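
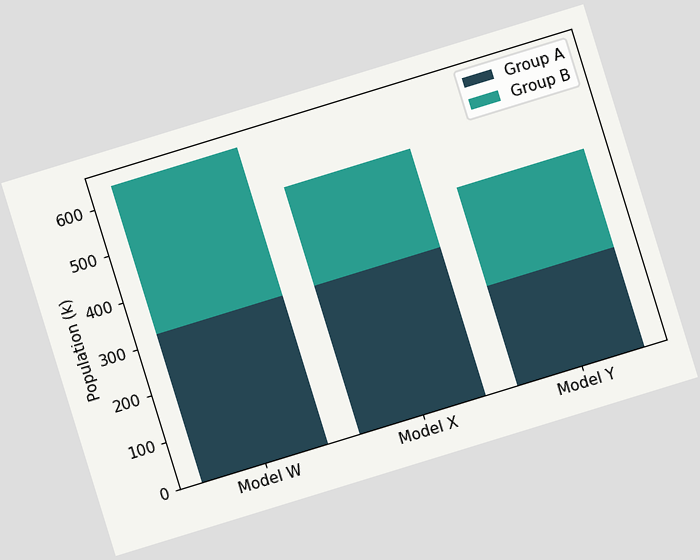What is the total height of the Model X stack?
The chart is tilted about 17° counter-clockwise. The Model X stack's top reaches 530k on the y-axis.

530k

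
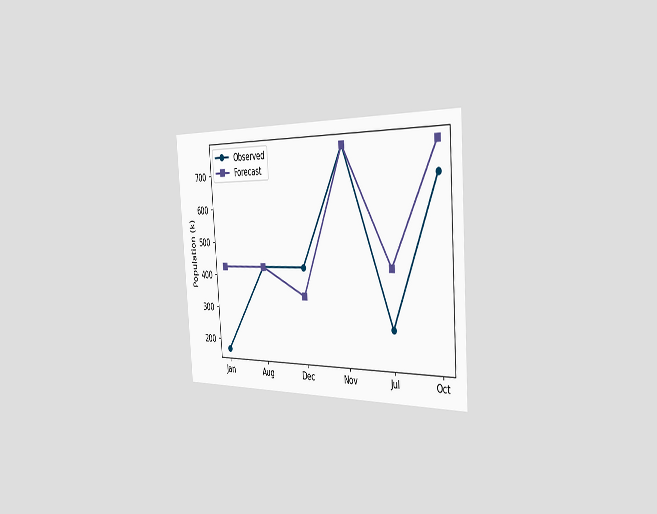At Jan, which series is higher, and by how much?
The chart is tilted about 4° counter-clockwise and viewed slightly from the right. At Jan, Forecast sits above the other line by 255k.

Forecast, by 255k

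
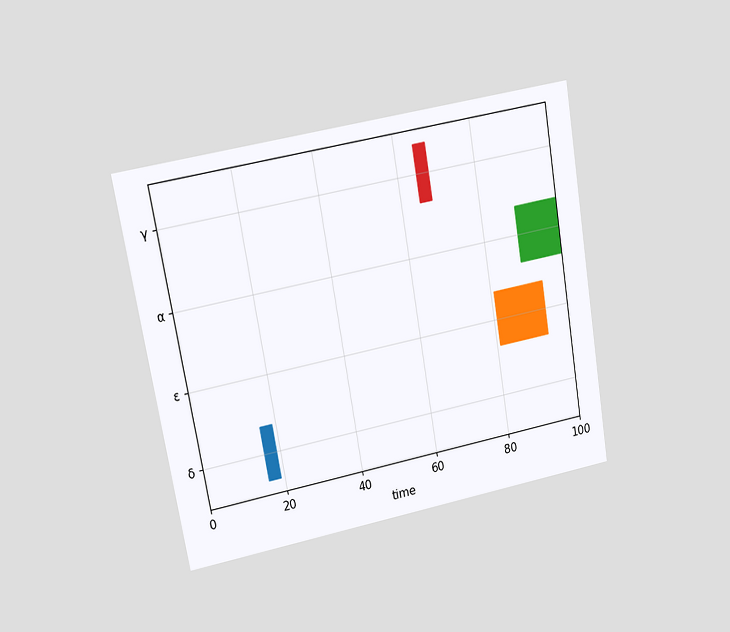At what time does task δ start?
The chart is tilted about 10° counter-clockwise and viewed at a slight angle. The δ bar begins at t=16.

16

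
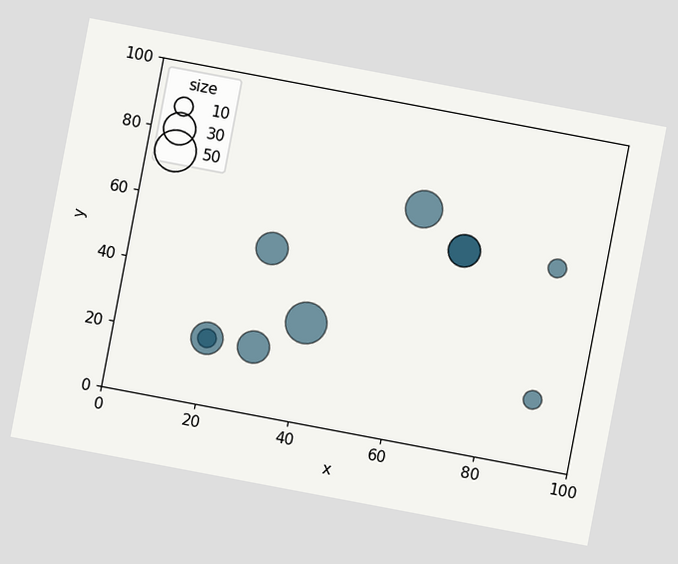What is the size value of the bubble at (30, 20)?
30

The chart is tilted about 11° clockwise. Matching the bubble at (30, 20) against the size legend gives 30.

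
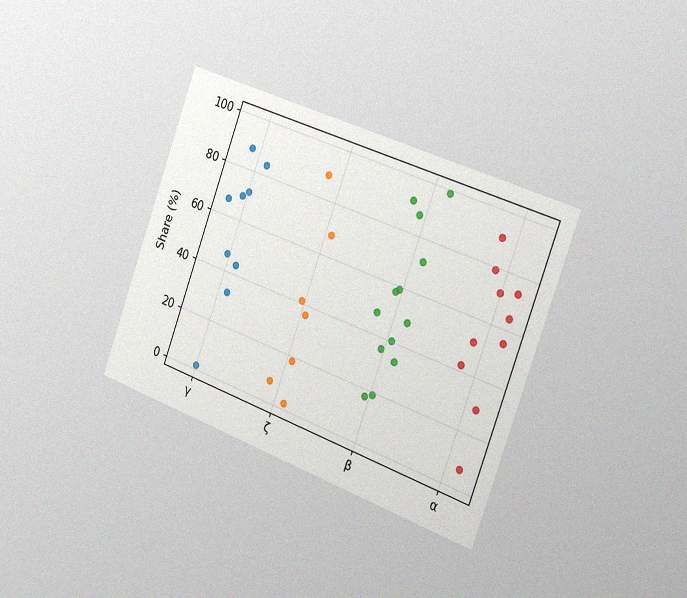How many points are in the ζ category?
The chart is tilted about 20° clockwise and viewed slightly from the right, with some photo noise. Counting the markers in the ζ column gives 7.

7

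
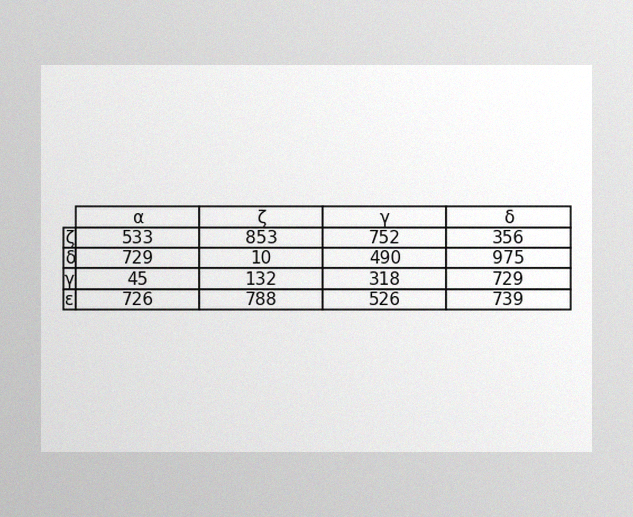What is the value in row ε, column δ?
739

The image has some photo noise and uneven lighting. The (ε, δ) cell reads 739.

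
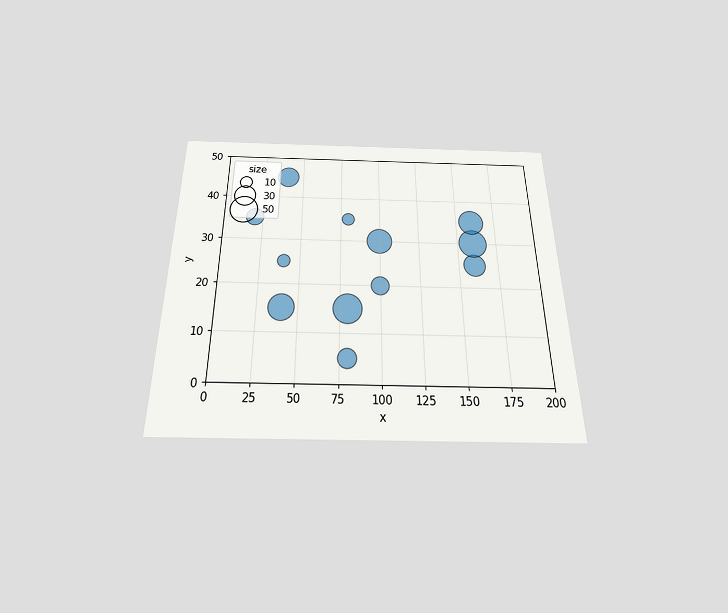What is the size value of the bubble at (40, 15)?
The chart is viewed slightly from below. Matching the bubble at (40, 15) against the size legend gives 40.

40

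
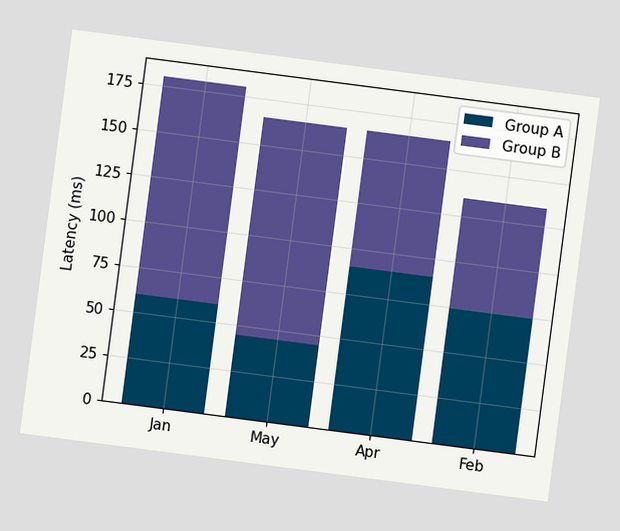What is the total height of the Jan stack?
180ms

The chart is tilted about 7° clockwise. The Jan stack's top reaches 180ms on the y-axis.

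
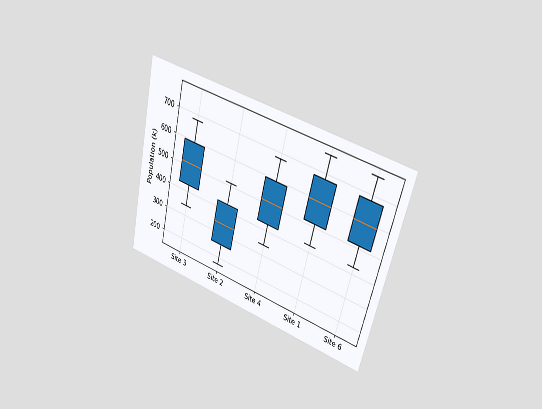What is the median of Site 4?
The chart is tilted about 14° clockwise and viewed slightly from the right. The median line in the Site 4 box sits at 510k.

510k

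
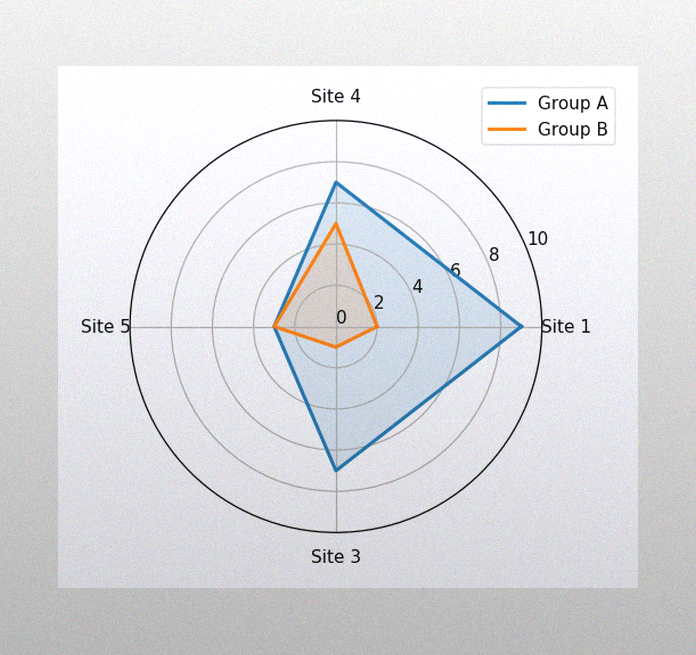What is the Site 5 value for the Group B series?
The image has some photo noise and uneven lighting. On the Site 5 axis, Group B reaches 3.

3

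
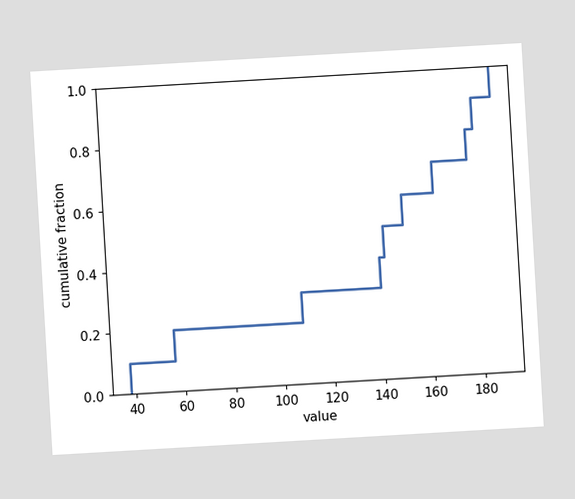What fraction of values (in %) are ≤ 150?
60%

The chart is tilted about 3° counter-clockwise. At x=150 the ECDF step is at 60%.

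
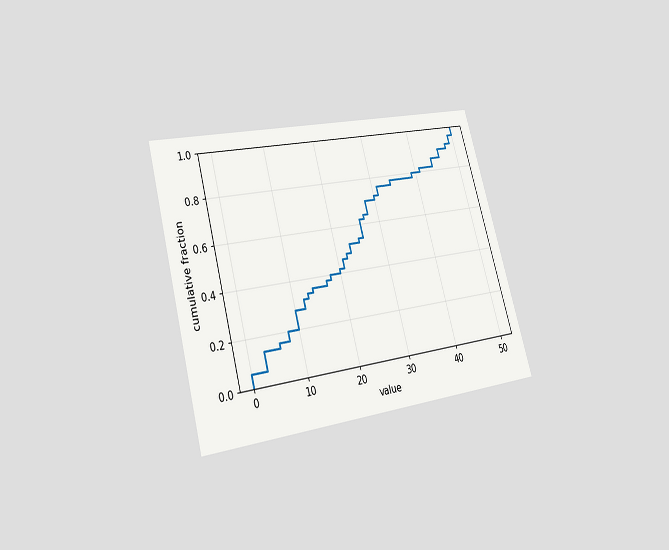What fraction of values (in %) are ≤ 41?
82%

The chart is tilted about 15° counter-clockwise and viewed at a slight angle. At x=41 the ECDF step is at 82%.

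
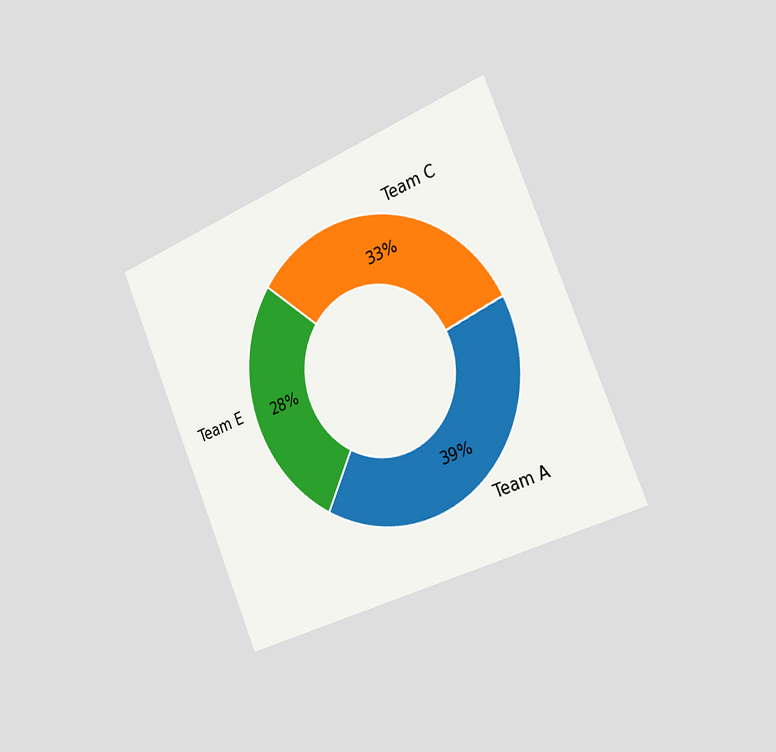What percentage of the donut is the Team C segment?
The chart is tilted about 23° counter-clockwise and viewed slightly from the right. The Team C segment takes up 33% of the ring.

33%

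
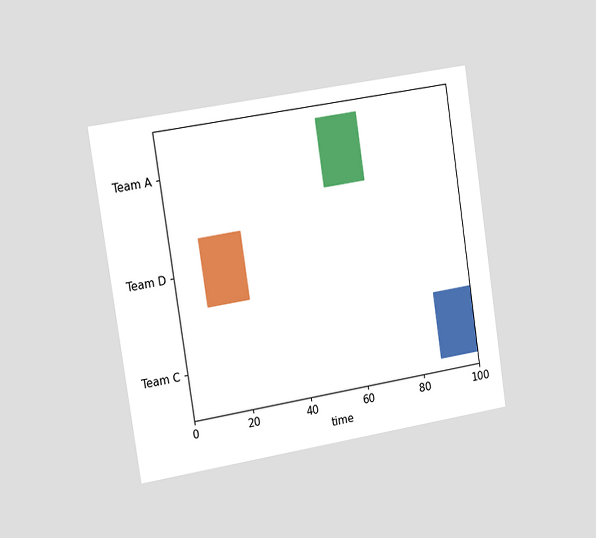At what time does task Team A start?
The chart is tilted about 9° counter-clockwise and viewed slightly from the left. The Team A bar begins at t=54.

54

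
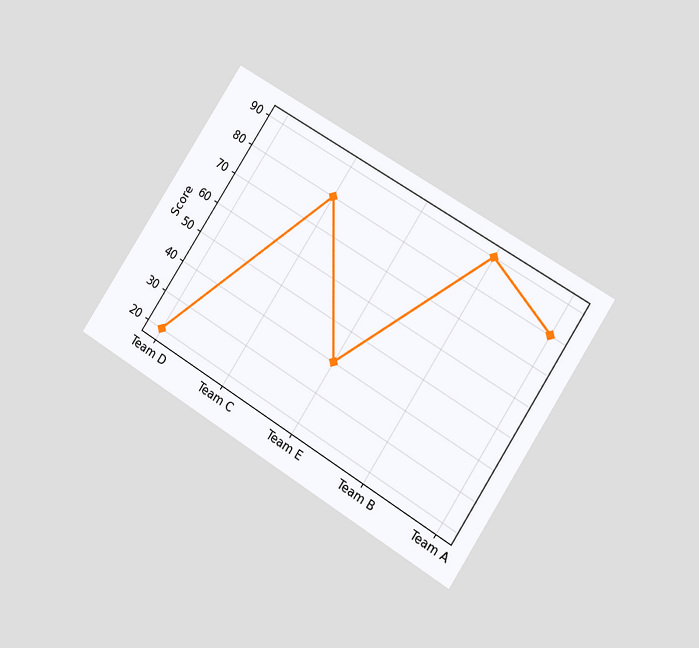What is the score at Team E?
40

The chart is tilted about 33° clockwise and viewed at a slight angle. At Team E, the line is at 40.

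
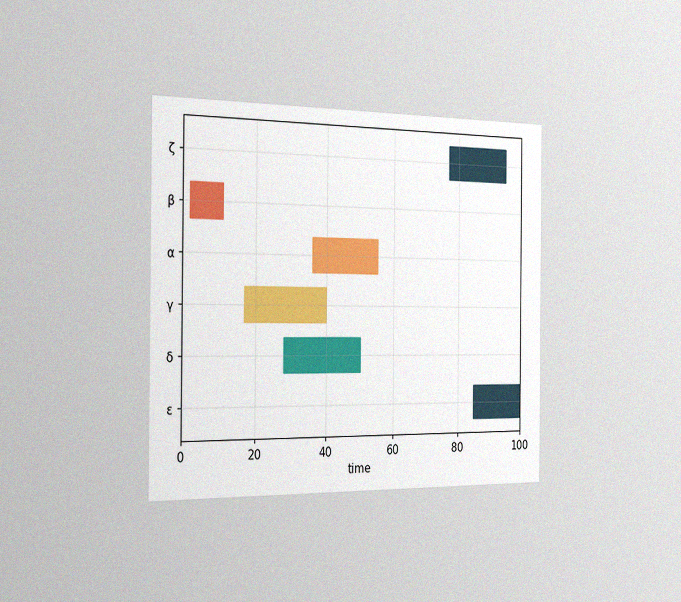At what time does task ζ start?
77

The chart is viewed slightly from the left, with some photo noise. The ζ bar begins at t=77.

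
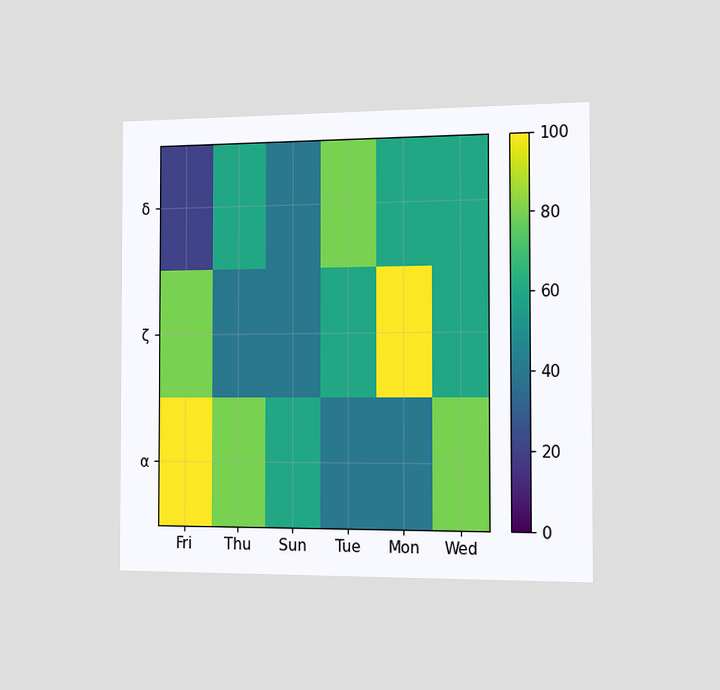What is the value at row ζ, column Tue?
60

The chart is viewed slightly from the right. Matching cell (ζ, Tue) against the colorbar gives 60.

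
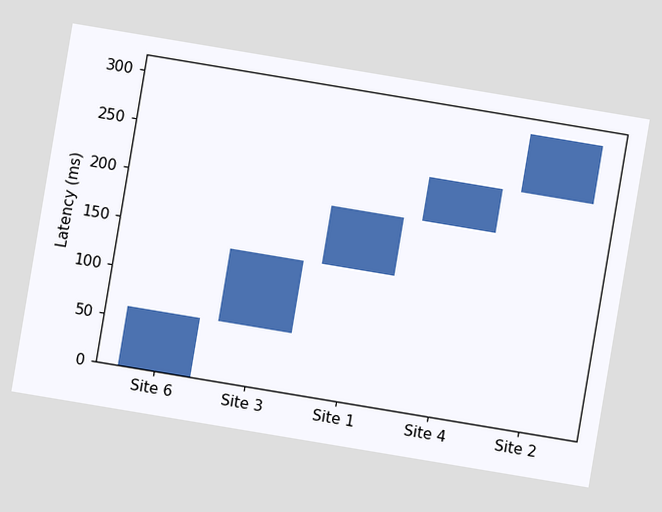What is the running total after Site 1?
The chart is tilted about 9° clockwise. After Site 1 the running total reaches 195ms.

195ms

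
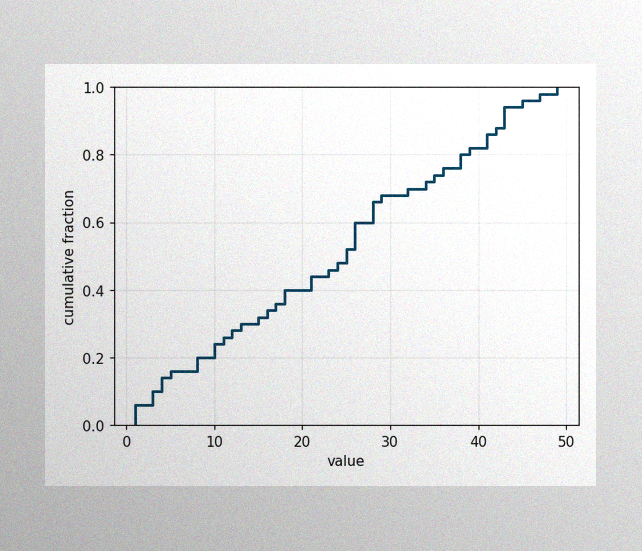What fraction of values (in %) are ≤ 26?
The image has some photo noise and uneven lighting. At x=26 the ECDF step is at 60%.

60%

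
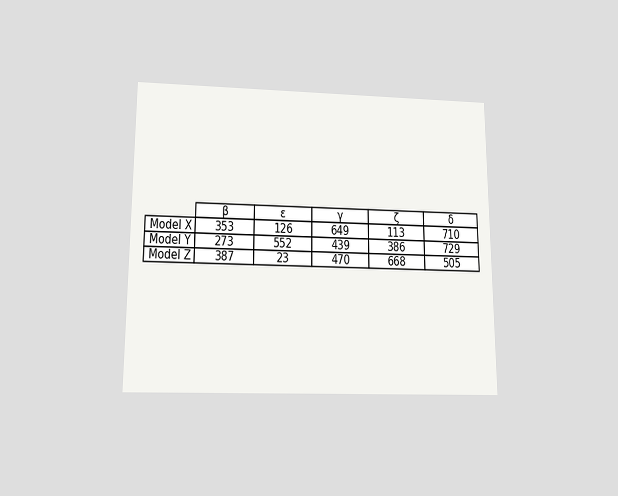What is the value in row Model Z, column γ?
The chart is viewed slightly from below. The (Model Z, γ) cell reads 470.

470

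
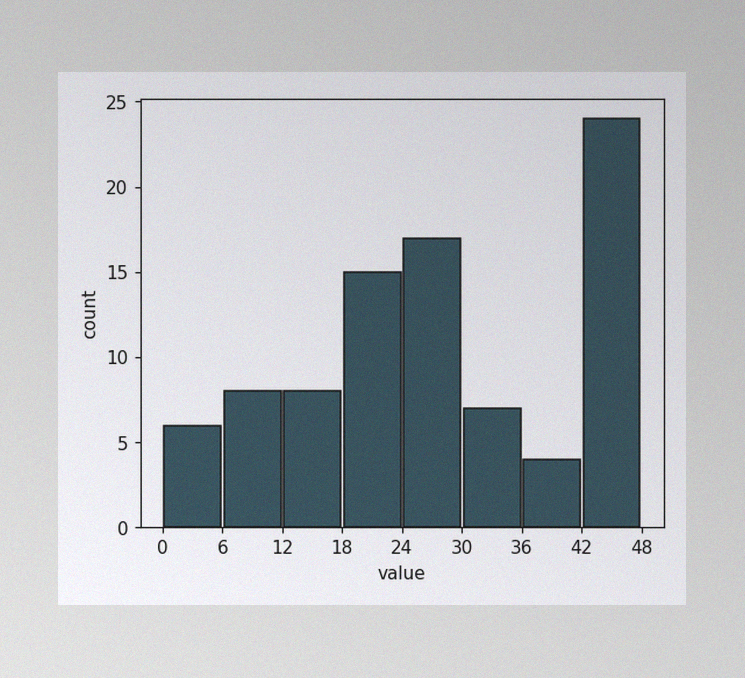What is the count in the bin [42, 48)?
24

The image has some photo noise and uneven lighting. The [42, 48) bin has height 24.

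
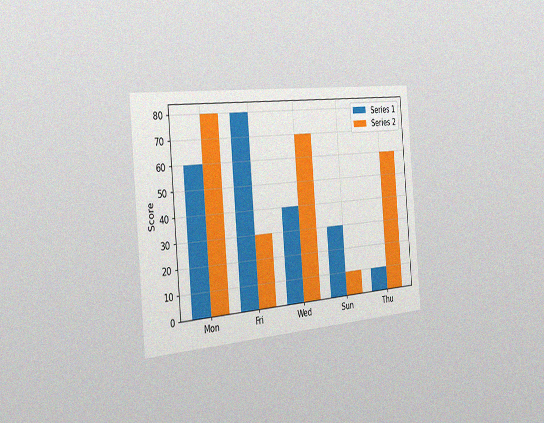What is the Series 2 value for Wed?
70

The chart is tilted about 5° counter-clockwise and viewed slightly from the left, with some photo noise. The Series 2 bar at Wed reaches 70 on the y-axis.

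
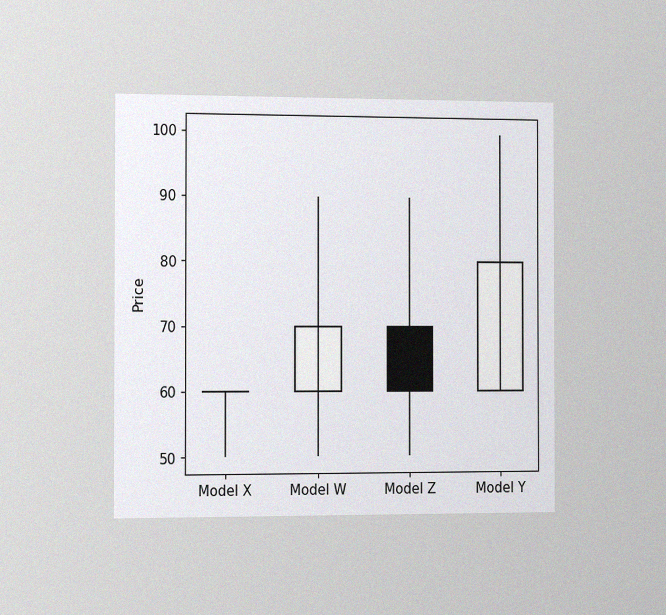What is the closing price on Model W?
The chart is viewed slightly from the left, with some photo noise. The Model W candle closes at 70.

70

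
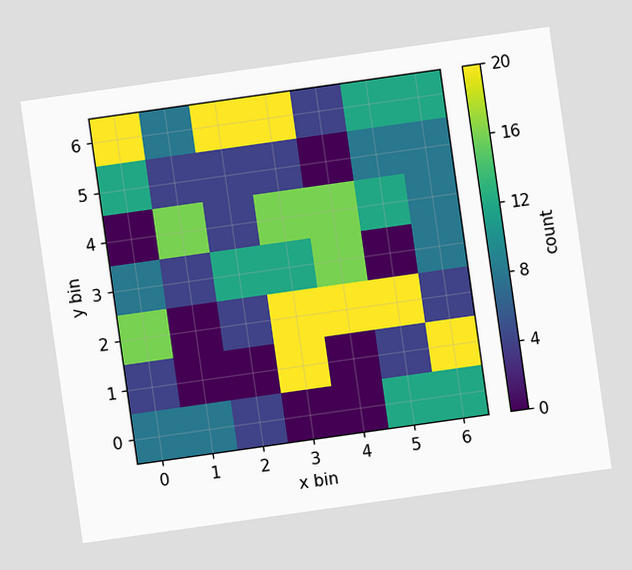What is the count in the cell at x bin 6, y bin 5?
8

The chart is tilted about 8° counter-clockwise. Matching the cell (6, 5) against the colorbar gives 8.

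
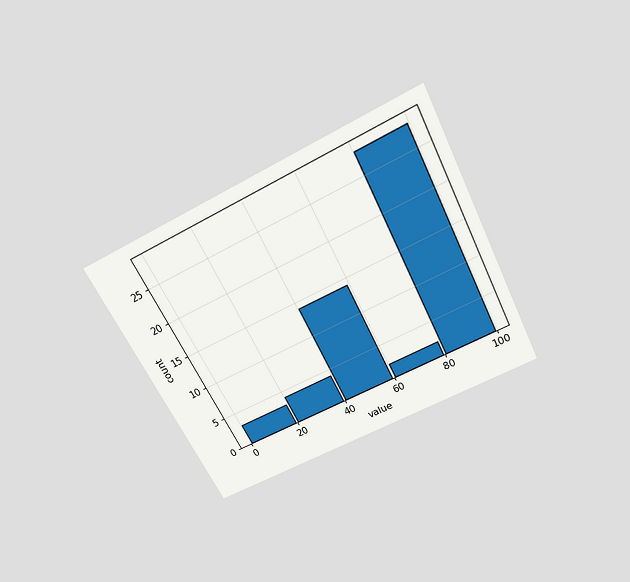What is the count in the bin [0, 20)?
3

The chart is tilted about 27° counter-clockwise and viewed slightly from above. The [0, 20) bin has height 3.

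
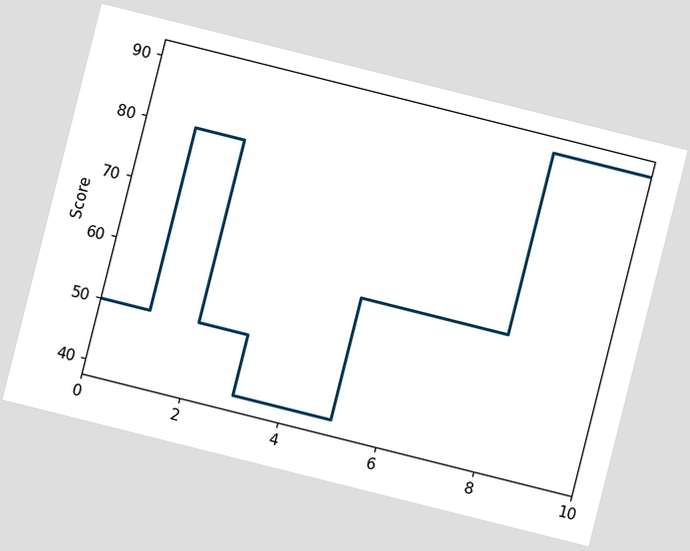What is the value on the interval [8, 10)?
The chart is tilted about 14° clockwise. On [8, 10) the step sits at 90.

90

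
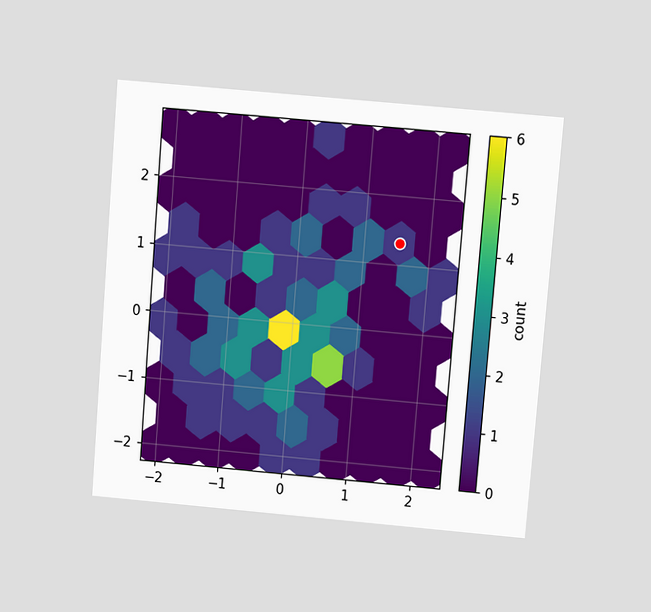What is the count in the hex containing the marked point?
The chart is tilted about 5° clockwise and viewed slightly from above. The marked hex reads 1 on the colorbar.

1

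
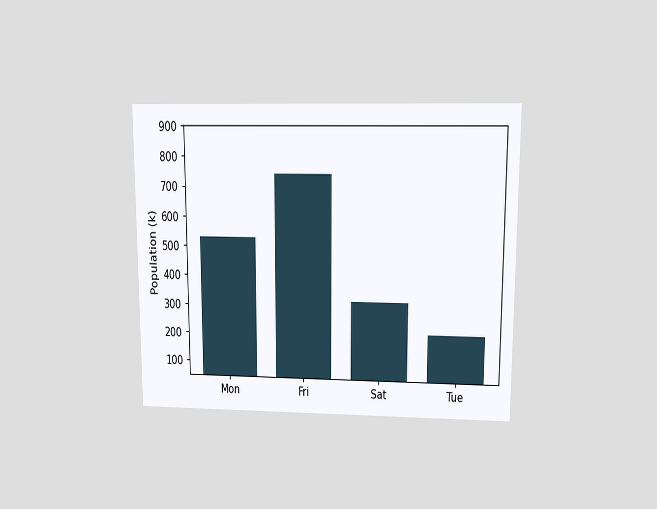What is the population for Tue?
The chart is viewed at a slight angle. Reading along the chart's y-axis, the Tue bar reaches 212k.

212k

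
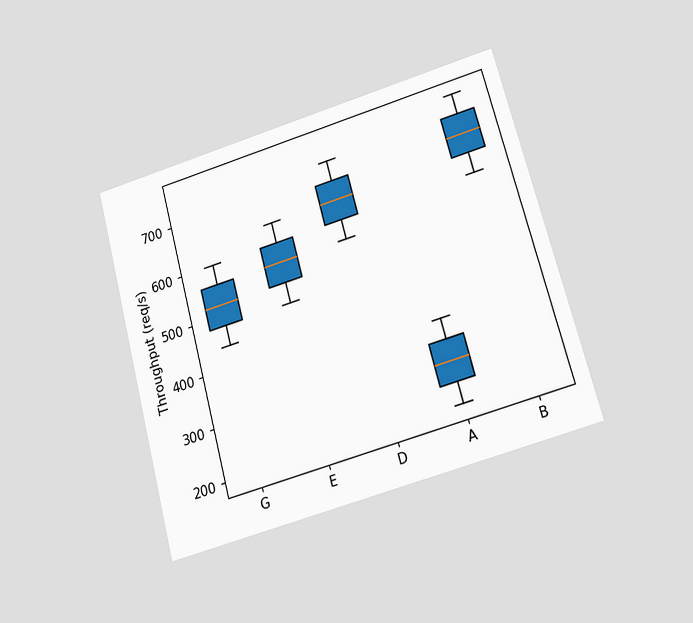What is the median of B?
The chart is tilted about 15° counter-clockwise and viewed at a slight angle. The median line in the B box sits at 680req/s.

680req/s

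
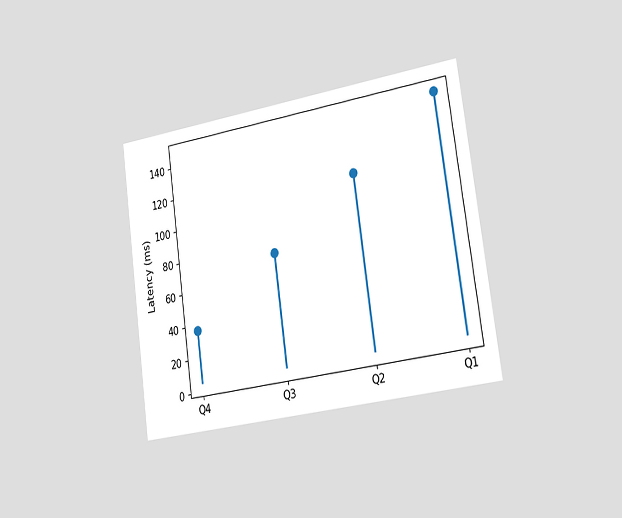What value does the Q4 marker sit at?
The chart is tilted about 8° counter-clockwise and viewed slightly from the right. The Q4 marker sits at 37ms.

37ms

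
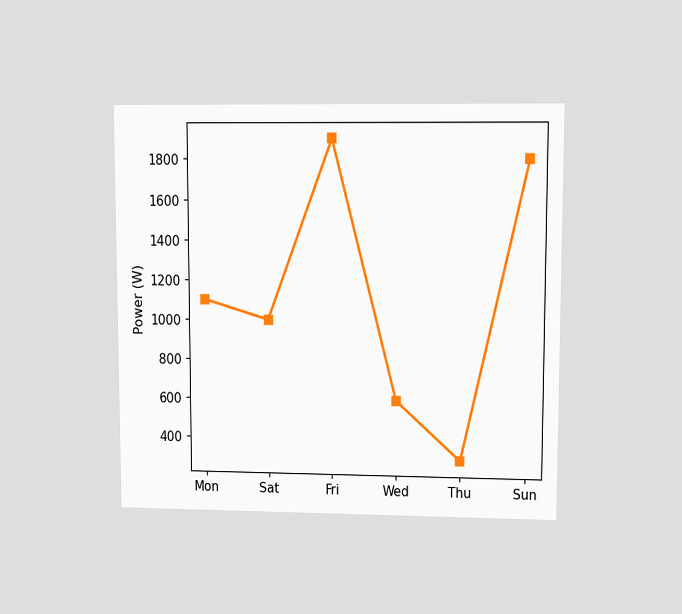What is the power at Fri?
The chart is viewed at a slight angle. At Fri, the line is at 1900W.

1900W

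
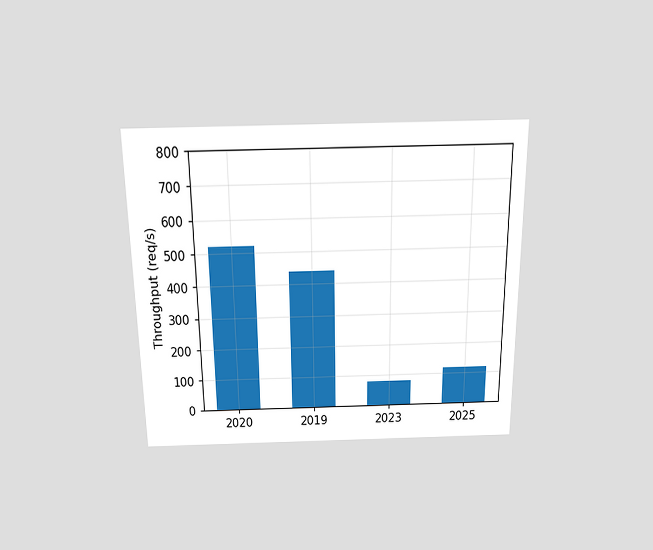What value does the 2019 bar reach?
The chart is viewed slightly from above. Reading along the chart's y-axis, the 2019 bar reaches 440req/s.

440req/s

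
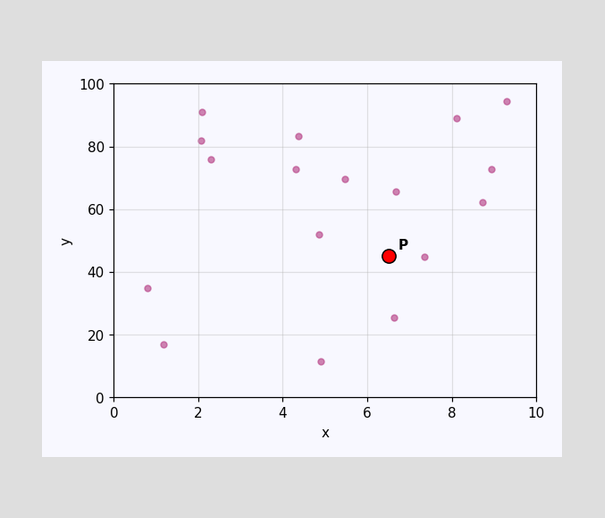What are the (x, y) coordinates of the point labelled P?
Following the gridlines from P to each axis, P sits at (6.5, 45).

(6.5, 45)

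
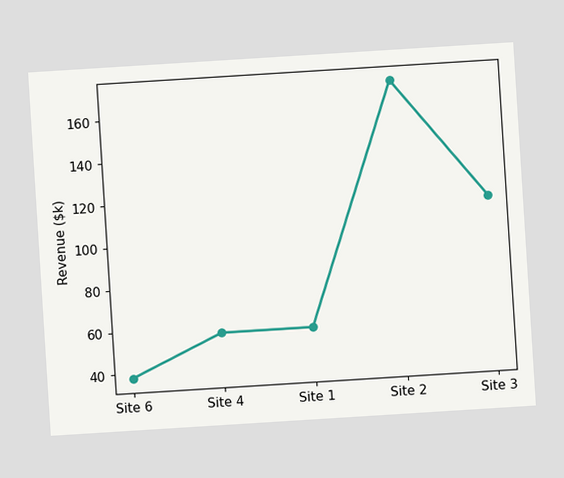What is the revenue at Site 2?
The chart is tilted about 4° counter-clockwise. At Site 2, the line is at $171k.

$171k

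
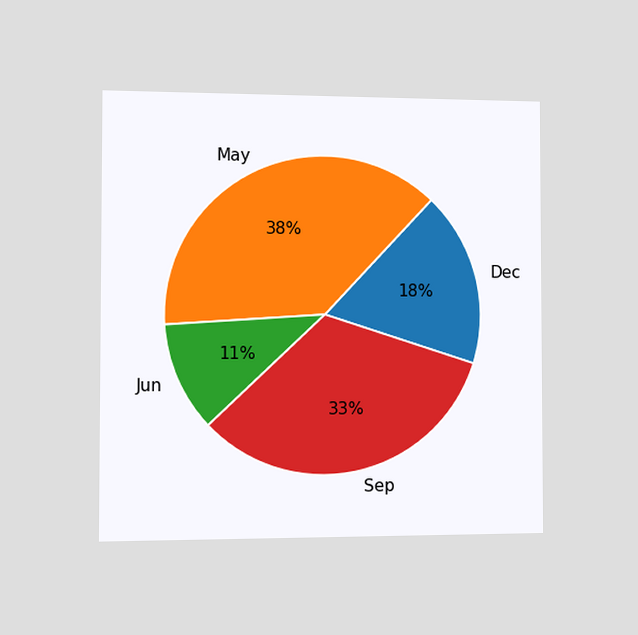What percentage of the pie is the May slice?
38%

The chart is viewed slightly from the left. The May slice takes up 38% of the pie.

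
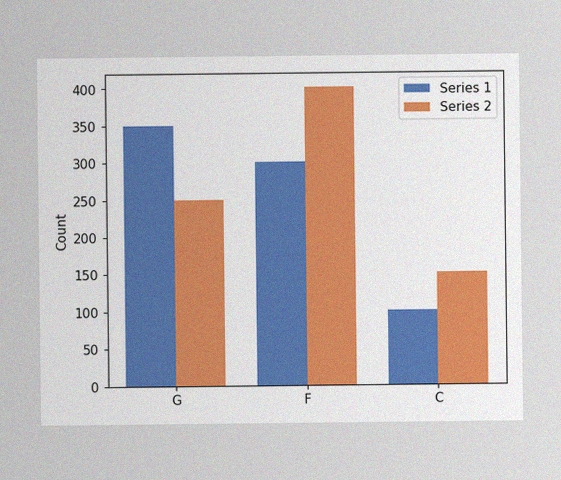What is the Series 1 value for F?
The image has some photo noise and uneven lighting. The Series 1 bar at F reaches 300 on the y-axis.

300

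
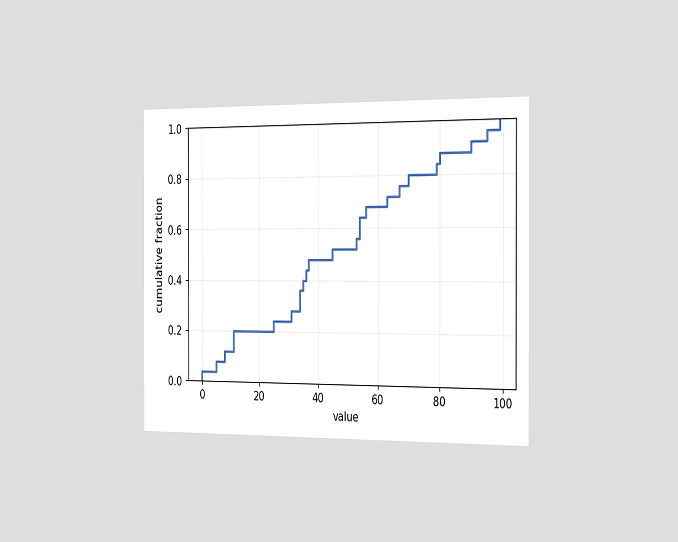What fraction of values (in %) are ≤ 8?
The chart is viewed slightly from the right. At x=8 the ECDF step is at 12%.

12%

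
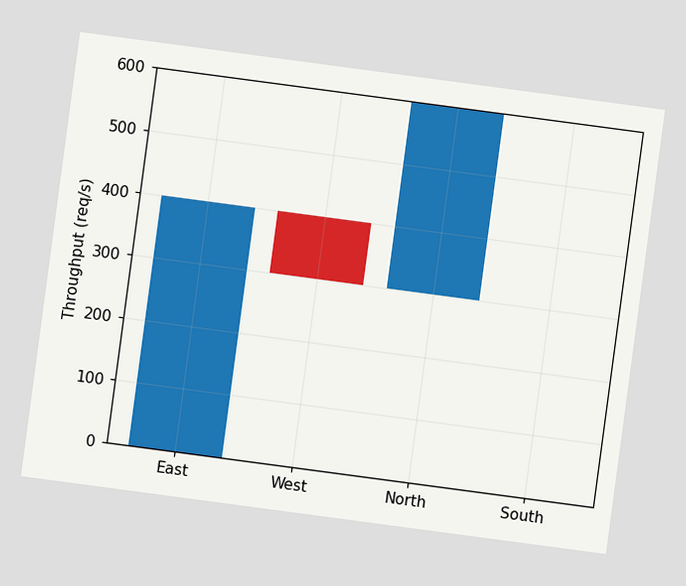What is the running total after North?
600req/s

The chart is tilted about 8° clockwise. After North the running total reaches 600req/s.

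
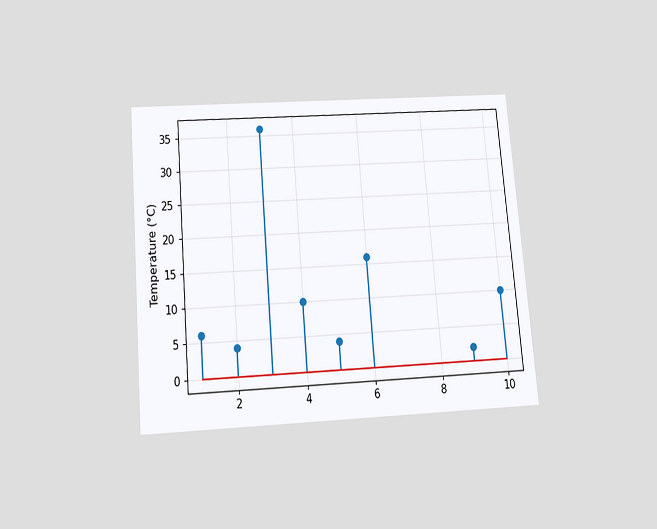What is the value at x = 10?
10°C

The chart is tilted about 5° counter-clockwise and viewed slightly from below. The stem at x=10 reaches 10°C.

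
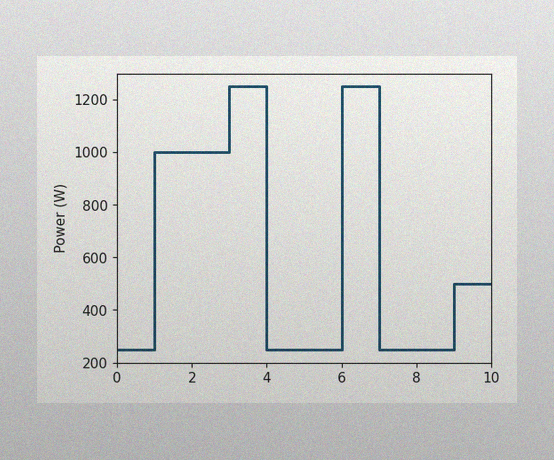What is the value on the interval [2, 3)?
1000W

The image has some photo noise and uneven lighting. On [2, 3) the step sits at 1000W.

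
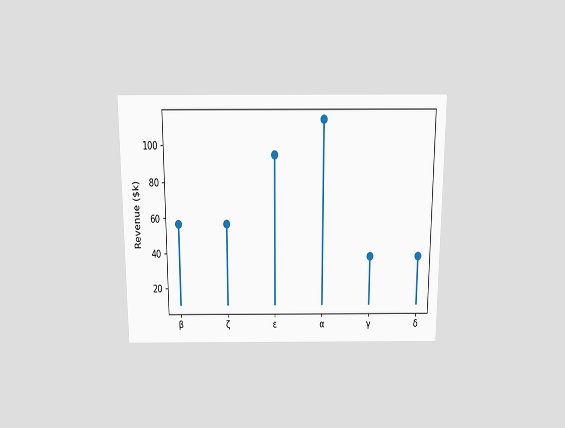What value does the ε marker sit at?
The chart is viewed slightly from above. The ε marker sits at $95k.

$95k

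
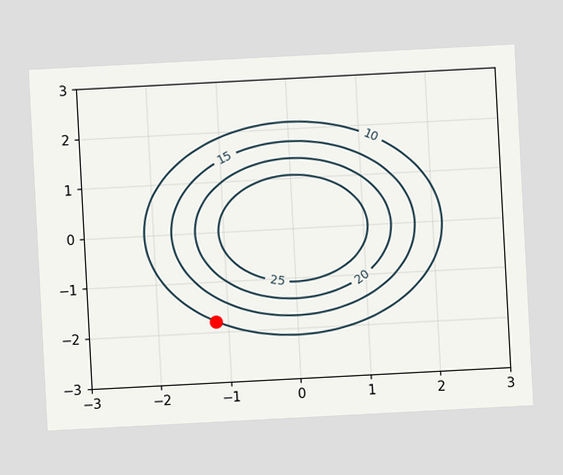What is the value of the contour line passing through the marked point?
The chart is tilted about 3° counter-clockwise. The marked point sits on the contour labelled 10.

10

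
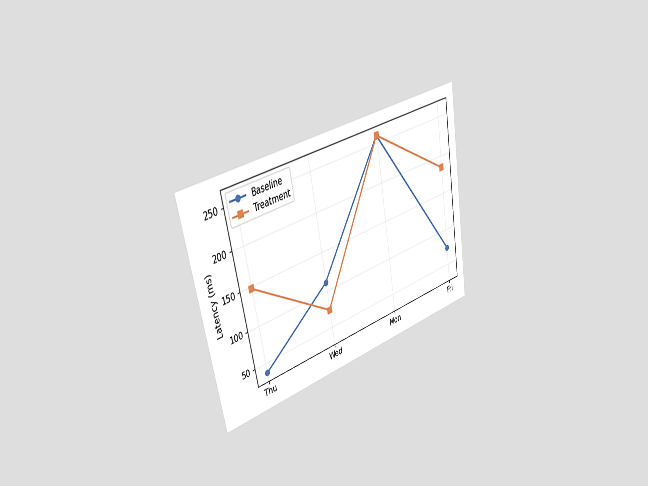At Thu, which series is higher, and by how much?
Treatment, by 111ms

The chart is tilted about 11° counter-clockwise and viewed slightly from the left. At Thu, Treatment sits above the other line by 111ms.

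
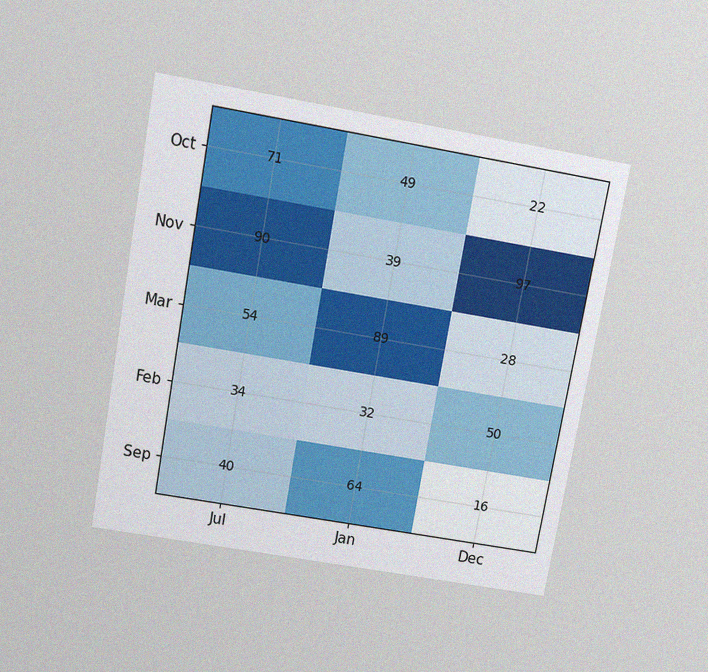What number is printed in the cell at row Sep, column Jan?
64

The chart is tilted about 10° clockwise and viewed slightly from above, with some photo noise. The (Sep, Jan) cell reads 64.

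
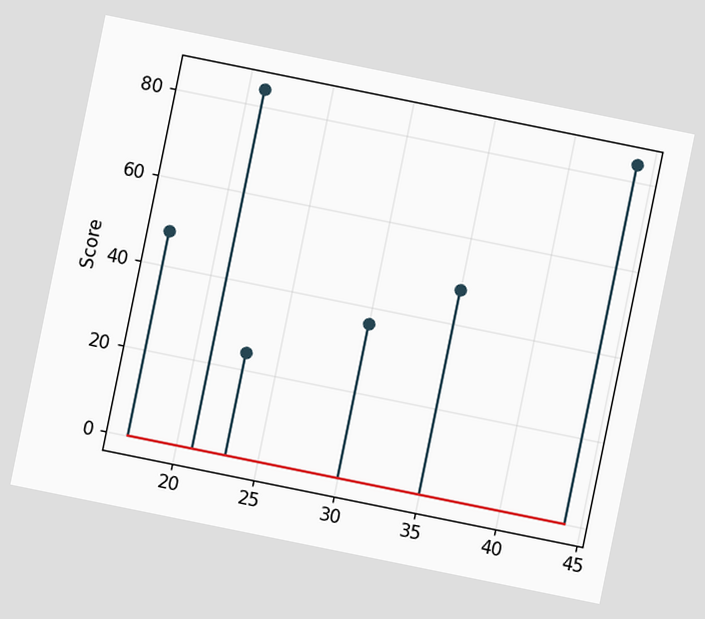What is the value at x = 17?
48

The chart is tilted about 11° clockwise. The stem at x=17 reaches 48.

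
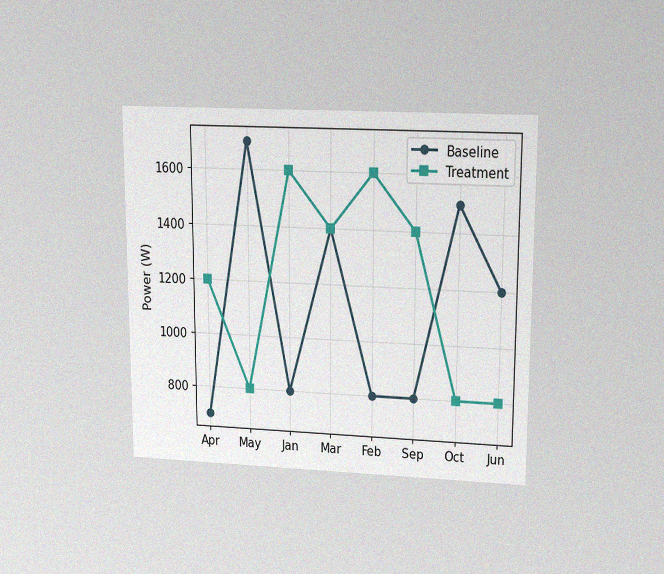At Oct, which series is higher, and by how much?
The chart is viewed slightly from above, with some photo noise. At Oct, Baseline sits above the other line by 700W.

Baseline, by 700W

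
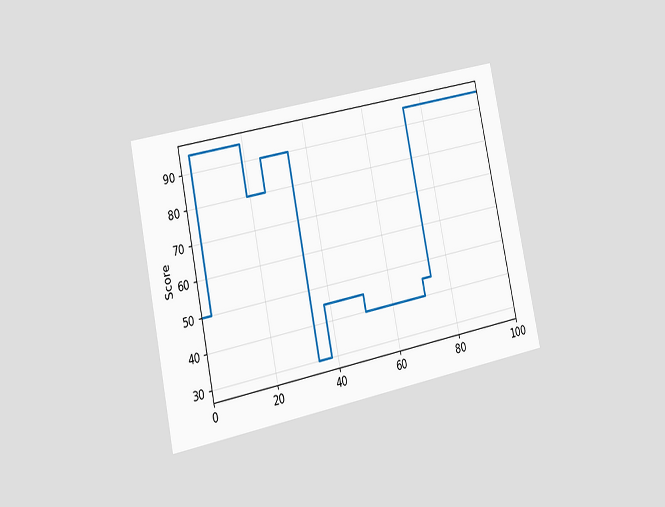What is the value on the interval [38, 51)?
45

The chart is tilted about 12° counter-clockwise and viewed slightly from the left. On [38, 51) the step sits at 45.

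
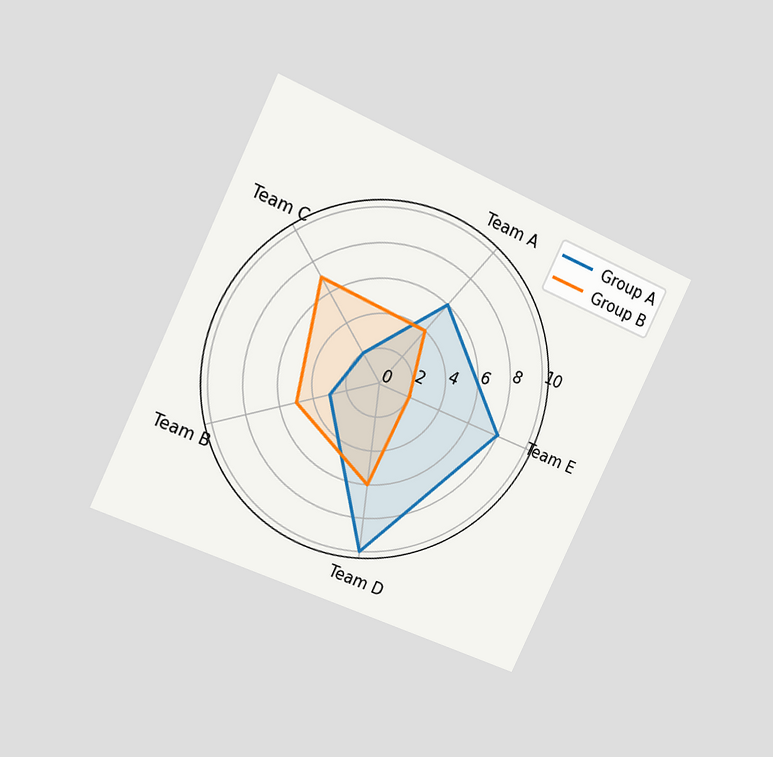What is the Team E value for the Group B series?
2

The chart is tilted about 25° clockwise and viewed slightly from the left. On the Team E axis, Group B reaches 2.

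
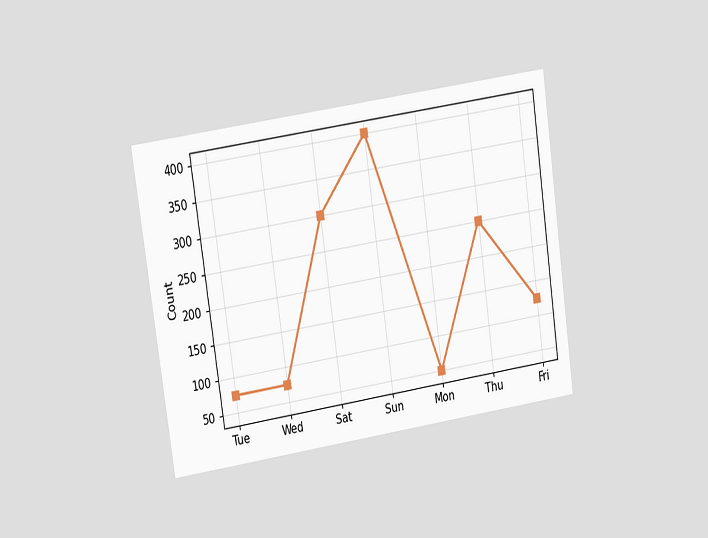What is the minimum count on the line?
The chart is tilted about 8° counter-clockwise and viewed at a slight angle. The lowest point is at Mon, and reading across to the y-axis gives 50.

50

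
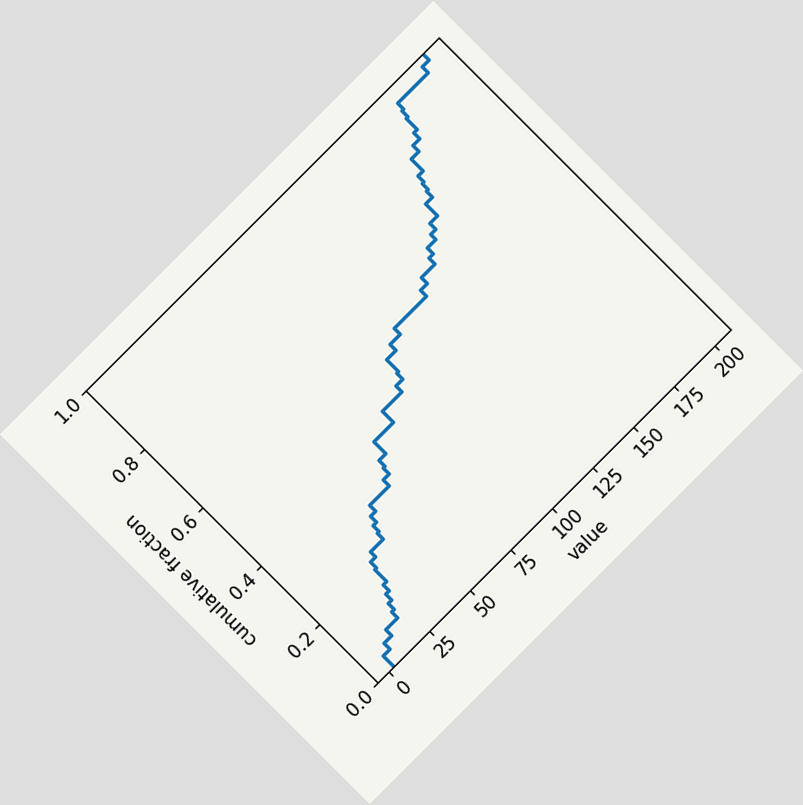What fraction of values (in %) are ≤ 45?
32%

The chart is tilted about 45° counter-clockwise. At x=45 the ECDF step is at 32%.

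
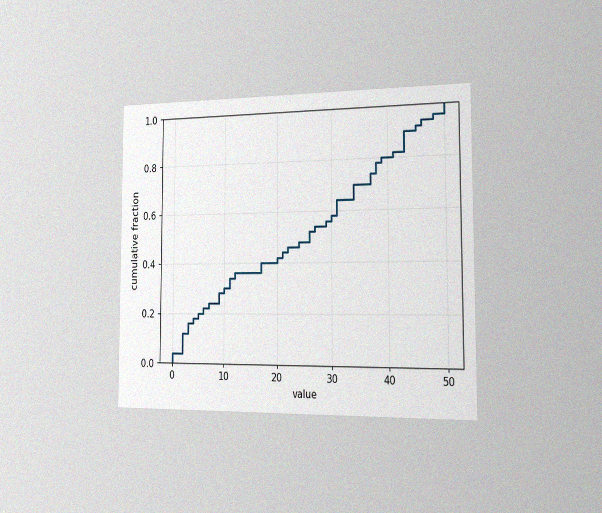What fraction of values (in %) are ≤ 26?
52%

The chart is viewed slightly from the right, with some photo noise. At x=26 the ECDF step is at 52%.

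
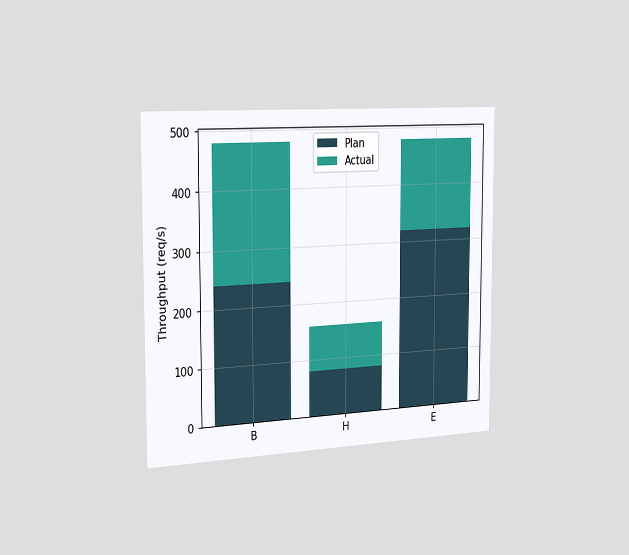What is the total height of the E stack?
480req/s

The chart is viewed slightly from the left. The E stack's top reaches 480req/s on the y-axis.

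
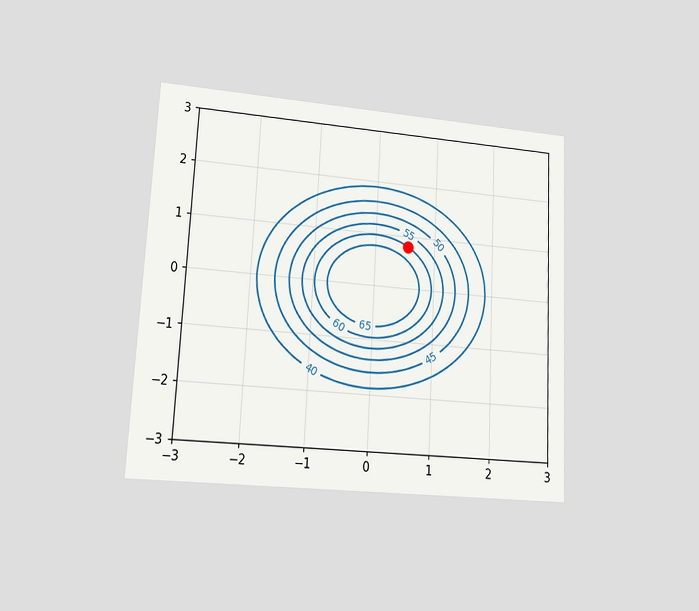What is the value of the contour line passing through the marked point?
The chart is tilted about 3° clockwise and viewed at a slight angle. The marked point sits on the contour labelled 60.

60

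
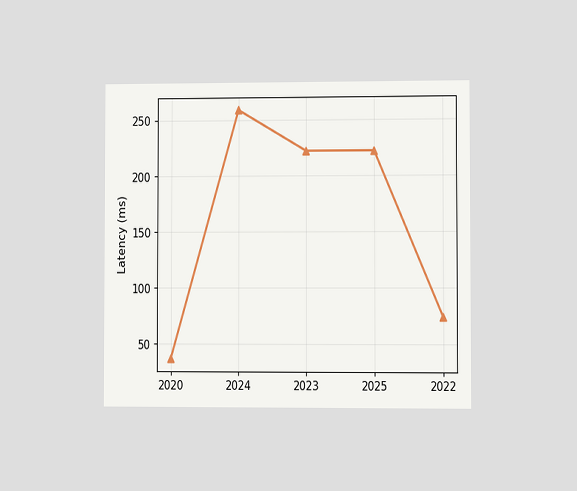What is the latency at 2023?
The chart is viewed at a slight angle. At 2023, the line is at 222ms.

222ms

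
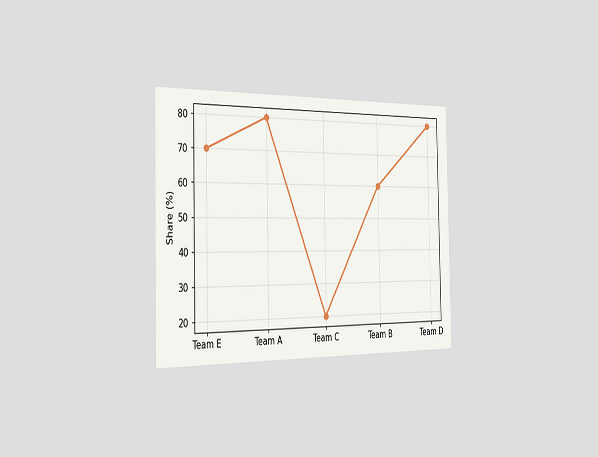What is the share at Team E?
70%

The chart is viewed slightly from the left. At Team E, the line is at 70%.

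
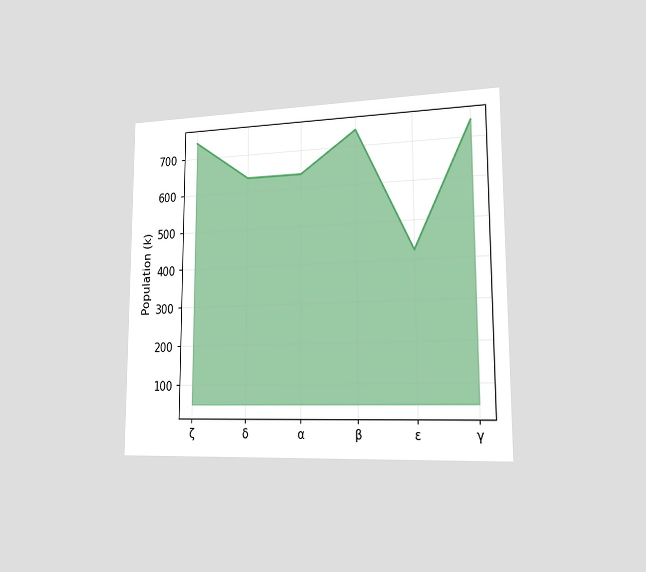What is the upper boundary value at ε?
The chart is viewed slightly from the right. At ε the upper boundary is at 424k.

424k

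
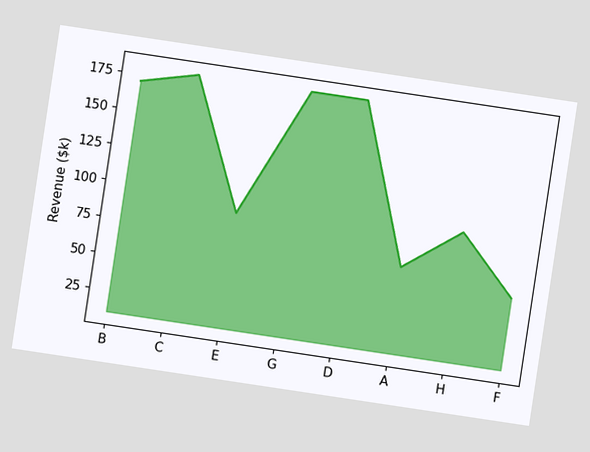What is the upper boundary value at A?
The chart is tilted about 9° clockwise. At A the upper boundary is at $70k.

$70k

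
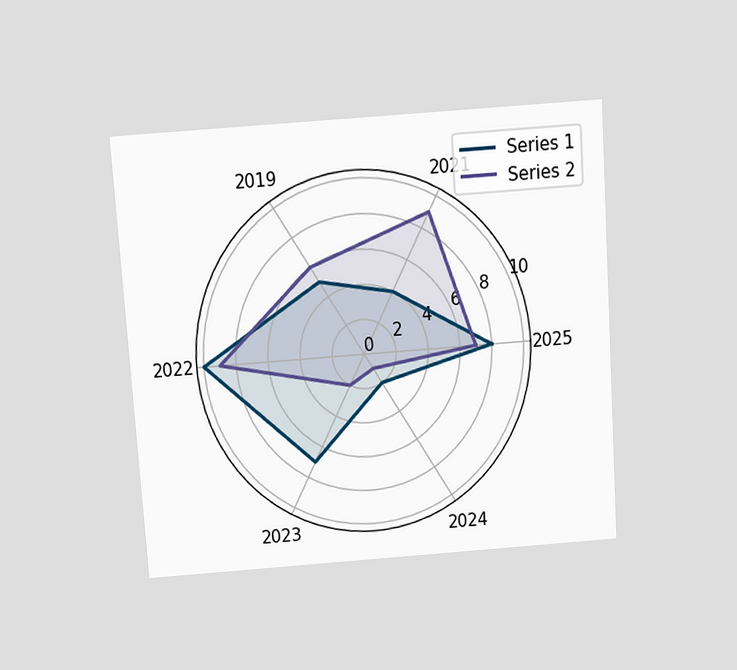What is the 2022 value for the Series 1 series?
The chart is tilted about 4° counter-clockwise and viewed slightly from above. On the 2022 axis, Series 1 reaches 10.

10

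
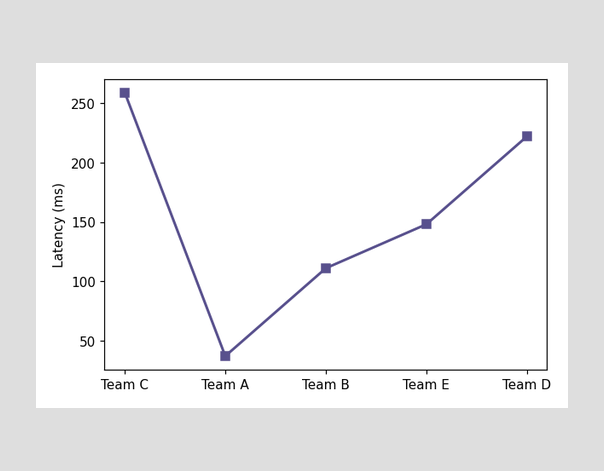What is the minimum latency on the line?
37ms

The lowest point is at Team A, and reading across to the y-axis gives 37ms.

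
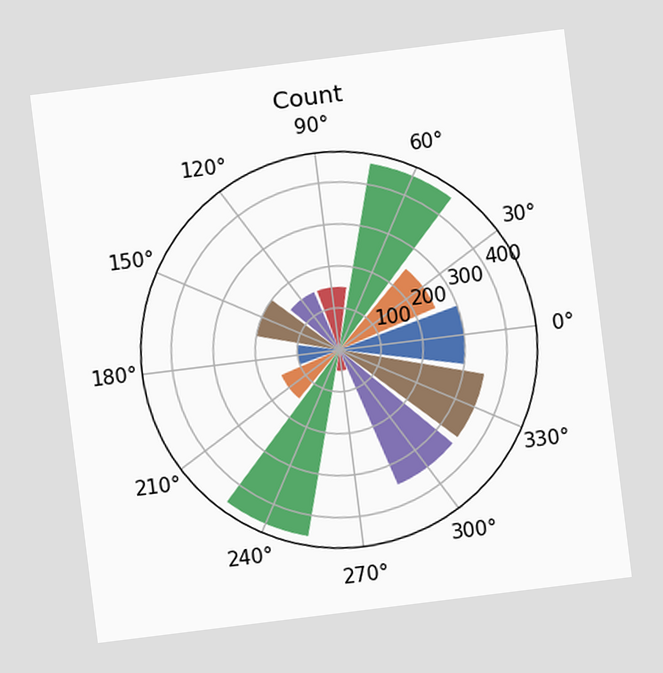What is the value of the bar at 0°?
300

The chart is tilted about 7° counter-clockwise. The bar at 0° reaches 300 on the radial axis.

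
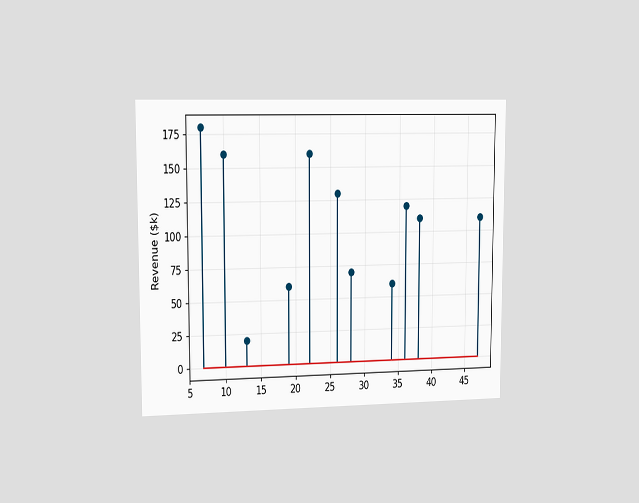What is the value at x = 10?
$160k

The chart is viewed slightly from the left. The stem at x=10 reaches $160k.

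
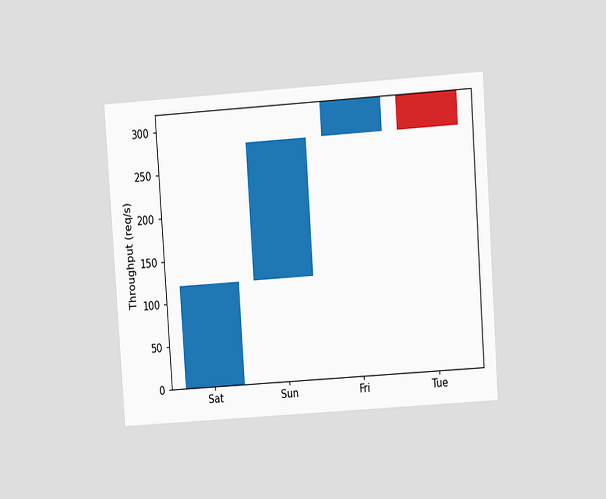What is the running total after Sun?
The chart is tilted about 4° counter-clockwise and viewed at a slight angle. After Sun the running total reaches 280req/s.

280req/s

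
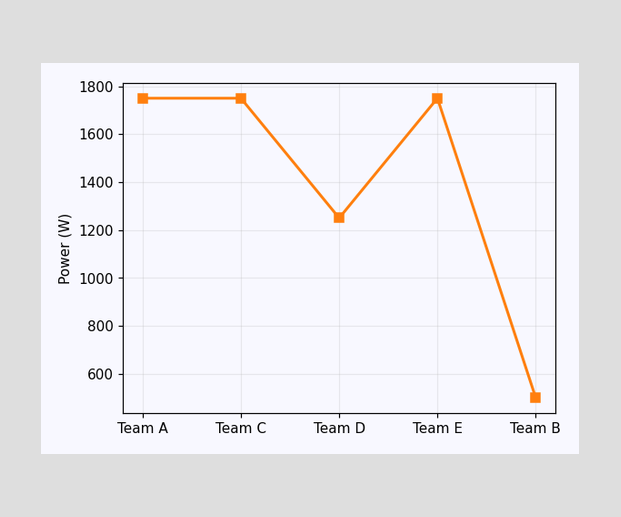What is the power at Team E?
1750W

At Team E, the line is at 1750W.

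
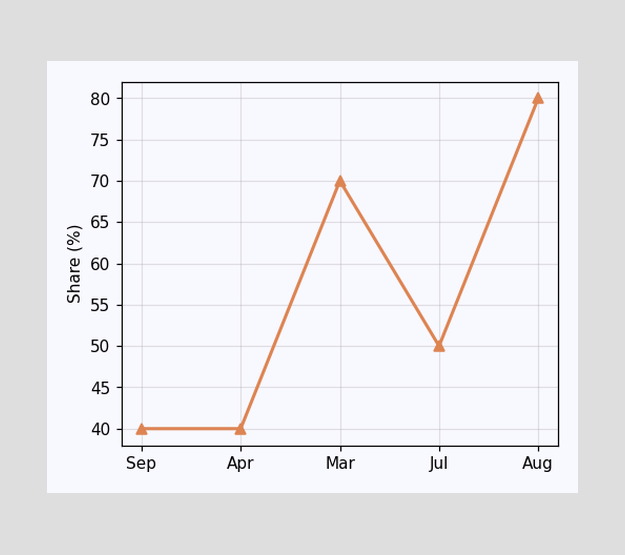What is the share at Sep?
40%

At Sep, the line is at 40%.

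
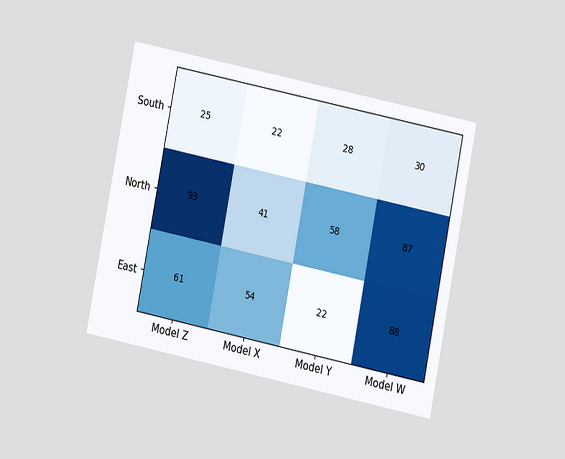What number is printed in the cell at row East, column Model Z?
The chart is tilted about 11° clockwise and viewed at a slight angle. The (East, Model Z) cell reads 61.

61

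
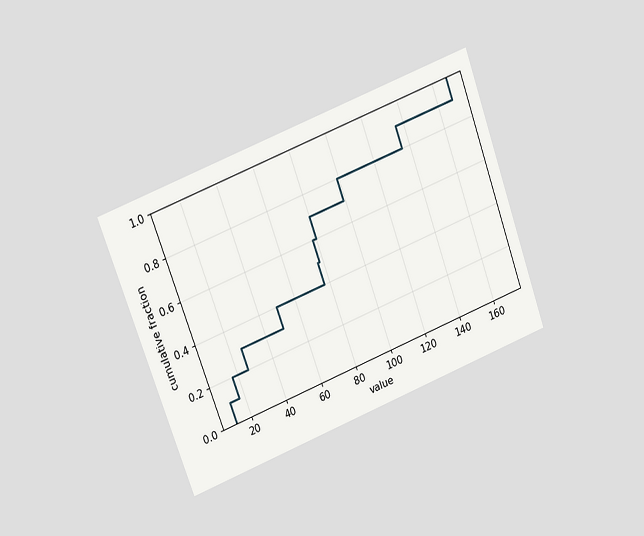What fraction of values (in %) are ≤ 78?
60%

The chart is tilted about 20° counter-clockwise and viewed at a slight angle. At x=78 the ECDF step is at 60%.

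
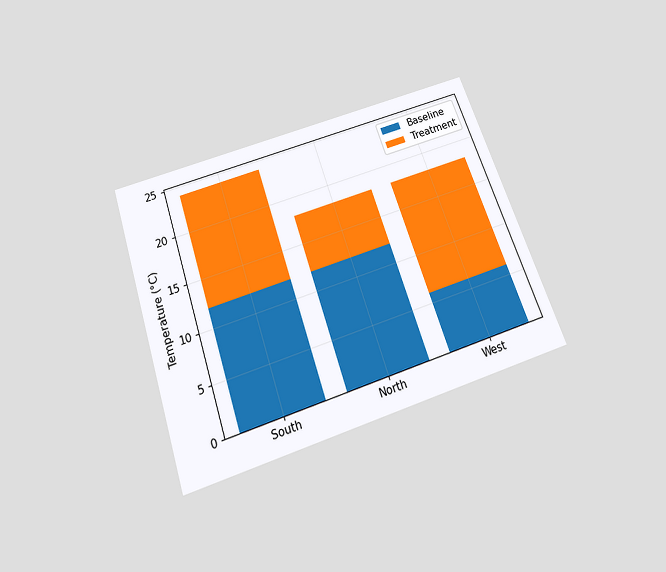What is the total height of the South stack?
The chart is tilted about 19° counter-clockwise and viewed slightly from below. The South stack's top reaches 24°C on the y-axis.

24°C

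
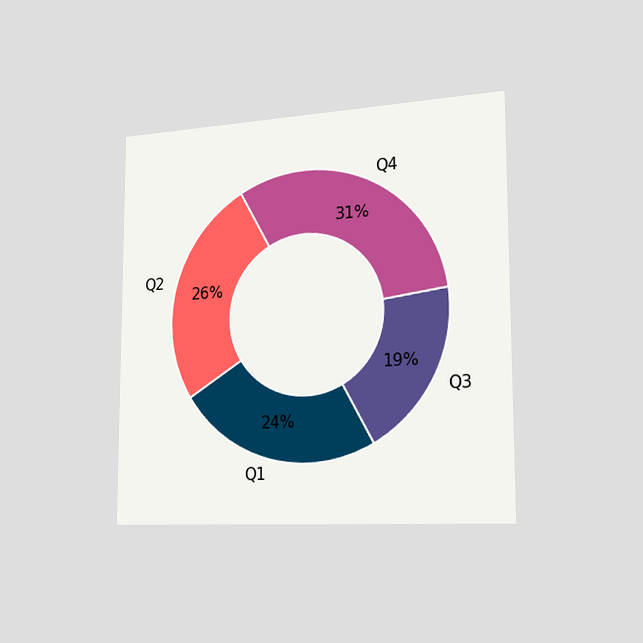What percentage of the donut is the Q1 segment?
The chart is viewed slightly from the right. The Q1 segment takes up 24% of the ring.

24%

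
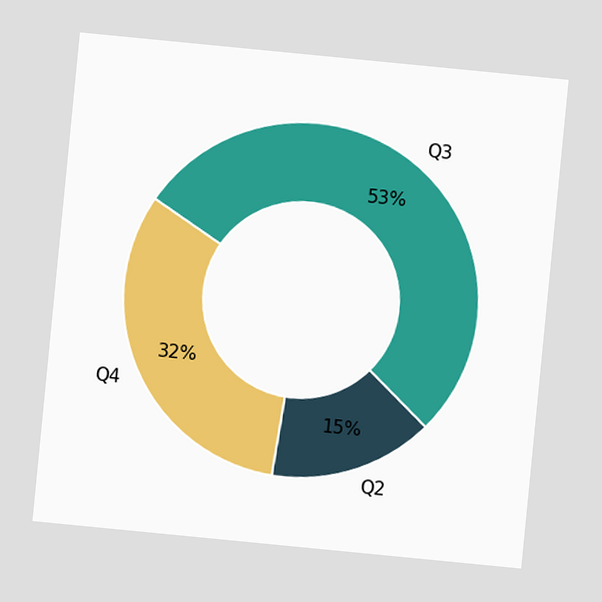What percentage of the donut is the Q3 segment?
The chart is tilted about 6° clockwise. The Q3 segment takes up 53% of the ring.

53%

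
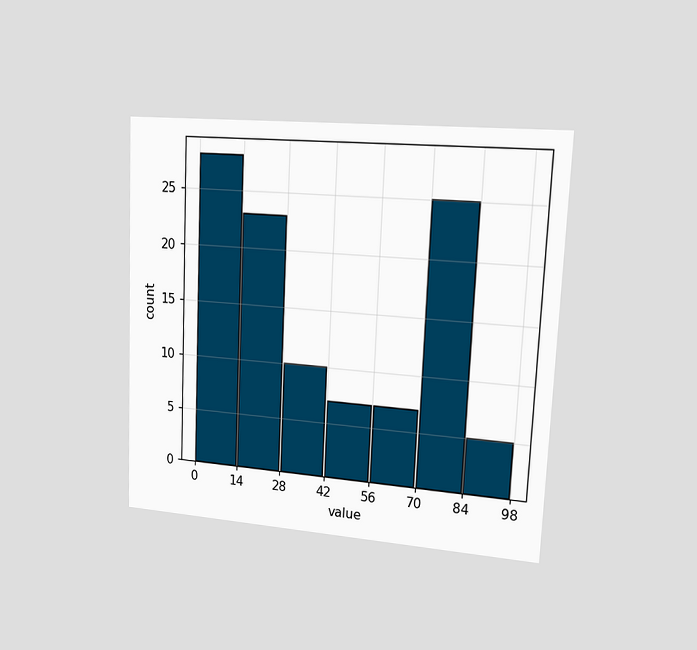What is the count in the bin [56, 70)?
The chart is tilted about 3° clockwise and viewed slightly from the right. The [56, 70) bin has height 7.

7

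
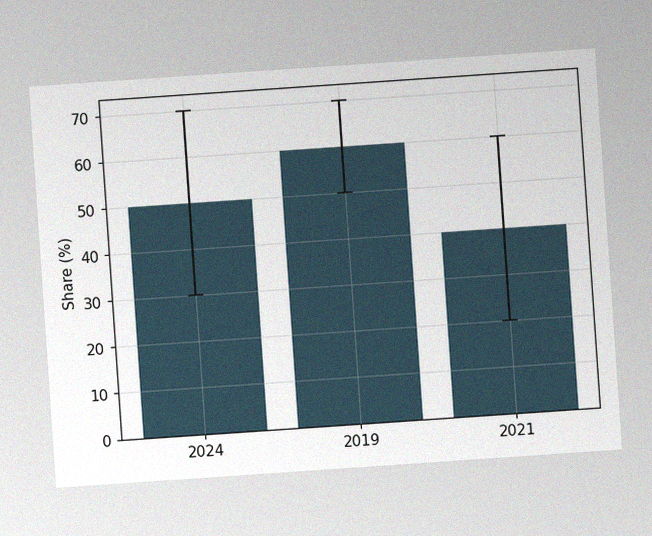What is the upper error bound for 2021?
60%

The chart is tilted about 4° counter-clockwise, with some photo noise. The 2021 bar's upper whisker reaches 60%.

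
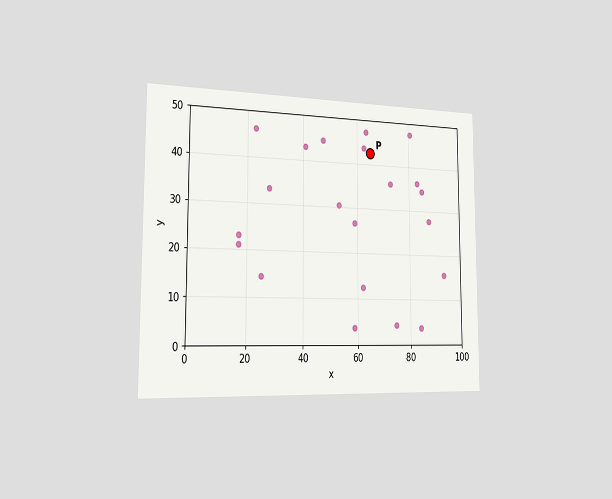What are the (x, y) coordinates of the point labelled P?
The chart is viewed slightly from the left. Following the gridlines from P to each axis, P sits at (65, 42.5).

(65, 42.5)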